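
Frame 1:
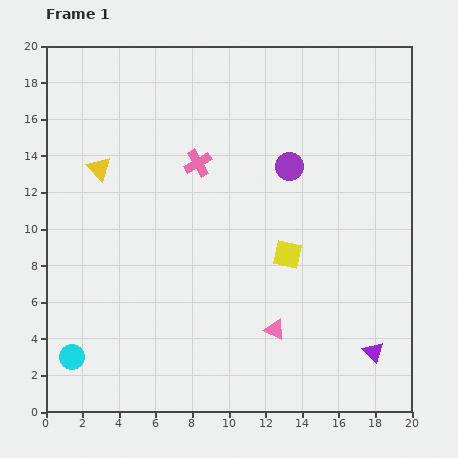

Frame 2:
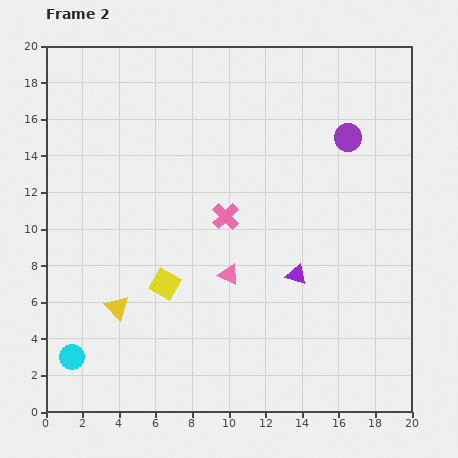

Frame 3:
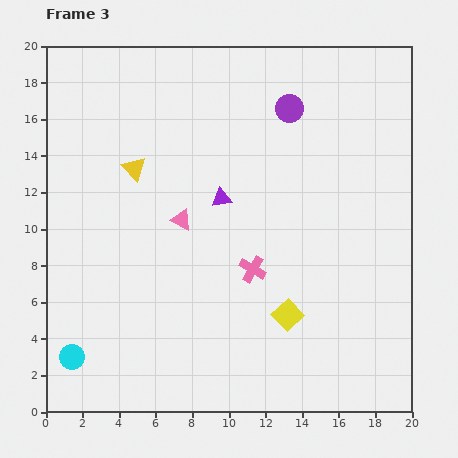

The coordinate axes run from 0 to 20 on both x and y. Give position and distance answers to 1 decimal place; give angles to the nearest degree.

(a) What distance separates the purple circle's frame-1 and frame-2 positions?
3.6

The purple circle moved from (13.3, 13.4) to (16.5, 15.0), a distance of √(3.2² + 1.6²) ≈ 3.6.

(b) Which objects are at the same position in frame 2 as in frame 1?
the cyan circle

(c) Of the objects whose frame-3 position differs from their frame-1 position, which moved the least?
the yellow triangle

(moved 1.9)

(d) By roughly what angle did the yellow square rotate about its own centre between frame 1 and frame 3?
35° clockwise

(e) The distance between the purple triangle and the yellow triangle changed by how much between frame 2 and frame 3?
-4.9

Distance in frame 2: 10.0. Distance in frame 3: 5.1.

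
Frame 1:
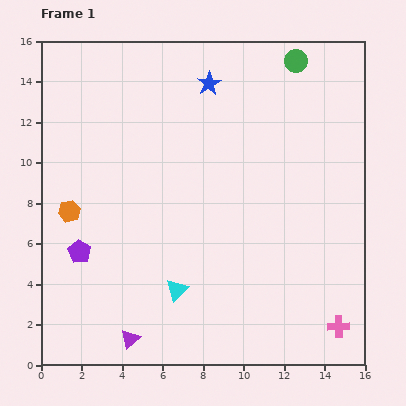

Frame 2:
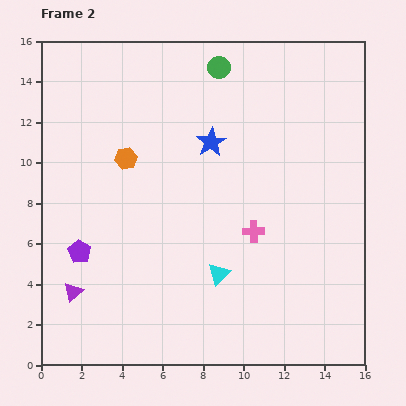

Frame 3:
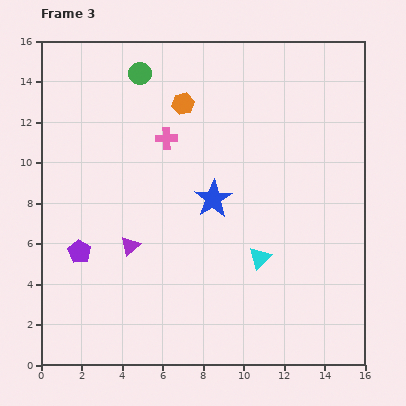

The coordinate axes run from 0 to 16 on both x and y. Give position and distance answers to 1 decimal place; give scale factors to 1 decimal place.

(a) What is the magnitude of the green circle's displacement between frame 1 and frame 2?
3.8

The green circle moved from (12.6, 15.0) to (8.8, 14.7), a distance of √(3.8² + 0.3²) ≈ 3.8.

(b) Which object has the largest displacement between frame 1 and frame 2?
the pink cross

(moved 6.3; next 3.8)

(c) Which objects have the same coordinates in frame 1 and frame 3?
the purple pentagon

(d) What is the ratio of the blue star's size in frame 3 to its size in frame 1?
1.6×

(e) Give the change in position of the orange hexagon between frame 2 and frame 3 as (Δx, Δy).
(2.8, 2.7)

The orange hexagon was at (4.2, 10.2) in frame 2 and (7.0, 12.9) in frame 3.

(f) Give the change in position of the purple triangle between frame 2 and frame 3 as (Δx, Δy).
(2.8, 2.3)

The purple triangle was at (1.6, 3.6) in frame 2 and (4.4, 5.9) in frame 3.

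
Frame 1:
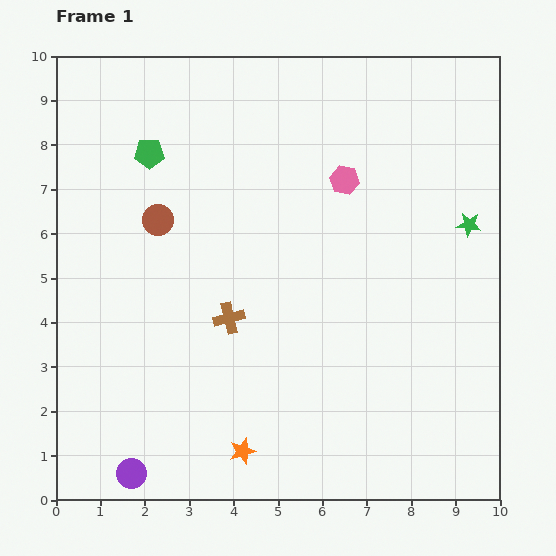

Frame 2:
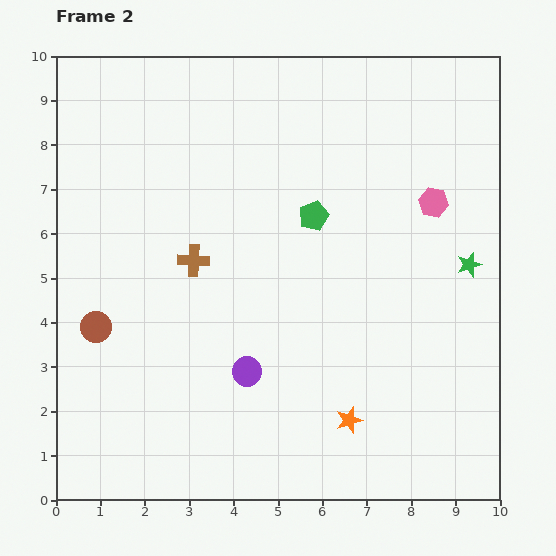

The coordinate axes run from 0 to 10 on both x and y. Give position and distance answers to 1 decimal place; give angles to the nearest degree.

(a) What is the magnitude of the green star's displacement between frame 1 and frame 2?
0.9

The green star moved from (9.3, 6.2) to (9.3, 5.3), a distance of √(0.0² + 0.9²) ≈ 0.9.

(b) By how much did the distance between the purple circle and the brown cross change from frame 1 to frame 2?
-1.3

Distance in frame 1: 4.1. Distance in frame 2: 2.8.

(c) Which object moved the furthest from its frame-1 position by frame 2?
the green pentagon

(moved 4.0; next 3.5)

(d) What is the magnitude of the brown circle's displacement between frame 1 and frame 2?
2.8

The brown circle moved from (2.3, 6.3) to (0.9, 3.9), a distance of √(1.4² + 2.4²) ≈ 2.8.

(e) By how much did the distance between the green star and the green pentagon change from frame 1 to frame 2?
-3.7

Distance in frame 1: 7.4. Distance in frame 2: 3.7.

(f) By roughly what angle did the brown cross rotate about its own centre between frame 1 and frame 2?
16° clockwise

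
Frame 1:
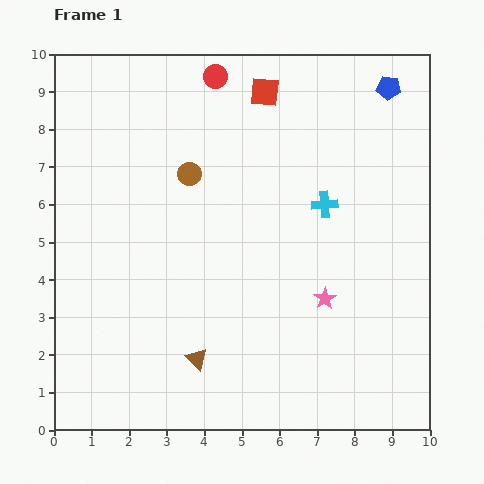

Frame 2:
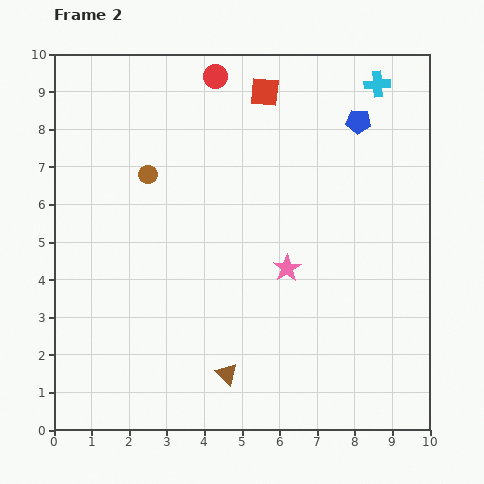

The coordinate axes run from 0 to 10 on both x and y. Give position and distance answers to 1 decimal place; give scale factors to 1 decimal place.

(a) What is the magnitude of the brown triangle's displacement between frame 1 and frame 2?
0.9

The brown triangle moved from (3.8, 1.9) to (4.6, 1.5), a distance of √(0.8² + 0.4²) ≈ 0.9.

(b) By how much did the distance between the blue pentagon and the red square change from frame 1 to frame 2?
-0.7

Distance in frame 1: 3.3. Distance in frame 2: 2.6.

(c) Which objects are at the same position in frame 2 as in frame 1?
the red circle, the red square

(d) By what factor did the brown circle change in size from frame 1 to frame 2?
0.8×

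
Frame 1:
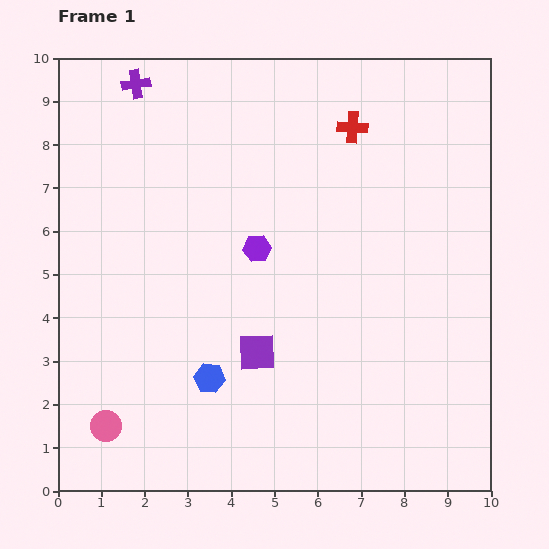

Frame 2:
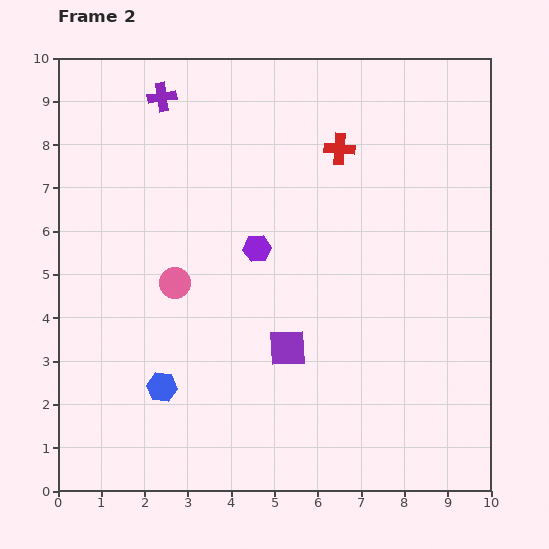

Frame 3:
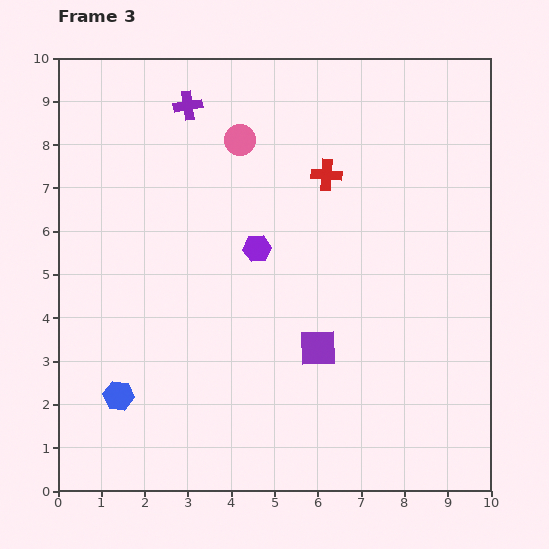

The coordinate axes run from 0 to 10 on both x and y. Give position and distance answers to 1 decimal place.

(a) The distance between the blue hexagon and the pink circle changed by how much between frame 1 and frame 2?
-0.2

Distance in frame 1: 2.6. Distance in frame 2: 2.4.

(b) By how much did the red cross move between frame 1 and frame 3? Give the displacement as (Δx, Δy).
(-0.6, -1.1)

The red cross was at (6.8, 8.4) in frame 1 and (6.2, 7.3) in frame 3.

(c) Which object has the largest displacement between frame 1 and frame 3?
the pink circle

(moved 7.3; next 2.1)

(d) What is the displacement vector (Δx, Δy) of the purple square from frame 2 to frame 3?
(0.7, 0.0)

The purple square was at (5.3, 3.3) in frame 2 and (6.0, 3.3) in frame 3.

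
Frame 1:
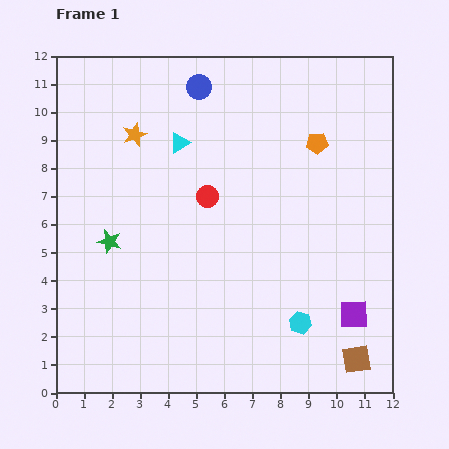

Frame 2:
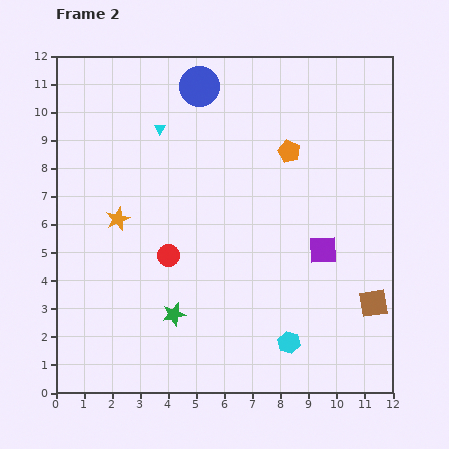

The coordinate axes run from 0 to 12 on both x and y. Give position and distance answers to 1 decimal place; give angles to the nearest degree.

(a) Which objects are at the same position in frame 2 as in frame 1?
the blue circle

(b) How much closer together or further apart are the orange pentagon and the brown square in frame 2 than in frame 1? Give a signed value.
-1.6

Distance in frame 1: 7.8. Distance in frame 2: 6.2.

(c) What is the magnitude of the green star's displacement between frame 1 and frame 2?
3.5

The green star moved from (1.9, 5.4) to (4.2, 2.8), a distance of √(2.3² + 2.6²) ≈ 3.5.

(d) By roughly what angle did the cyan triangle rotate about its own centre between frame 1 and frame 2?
27° counter-clockwise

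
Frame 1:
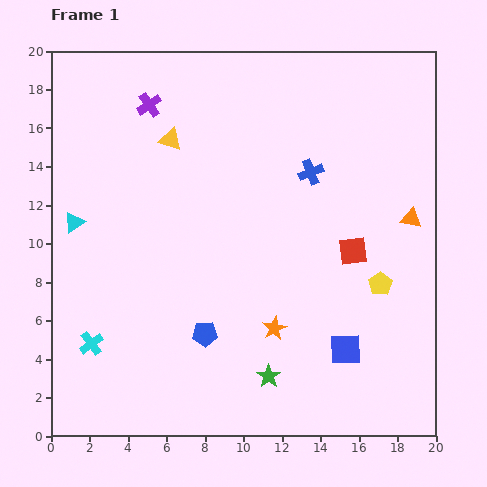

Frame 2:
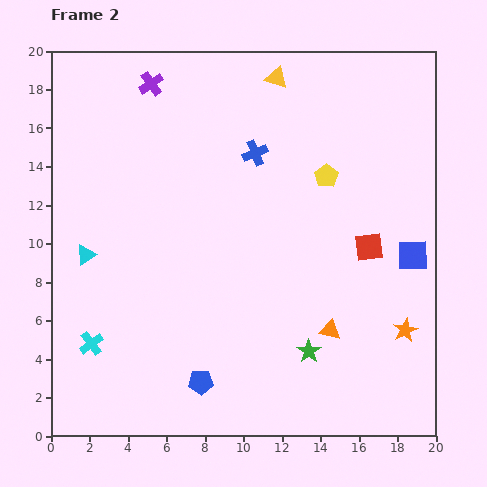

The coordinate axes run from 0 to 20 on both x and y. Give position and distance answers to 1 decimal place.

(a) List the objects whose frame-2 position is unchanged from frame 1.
the cyan cross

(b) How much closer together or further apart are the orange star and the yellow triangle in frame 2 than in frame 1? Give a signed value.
+3.5

Distance in frame 1: 11.2. Distance in frame 2: 14.7.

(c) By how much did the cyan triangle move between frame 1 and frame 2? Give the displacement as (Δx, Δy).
(0.6, -1.7)

The cyan triangle was at (1.2, 11.1) in frame 1 and (1.8, 9.4) in frame 2.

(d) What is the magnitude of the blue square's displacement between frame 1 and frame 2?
6.0

The blue square moved from (15.3, 4.5) to (18.8, 9.4), a distance of √(3.5² + 4.9²) ≈ 6.0.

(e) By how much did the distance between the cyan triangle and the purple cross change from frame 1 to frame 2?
+2.3

Distance in frame 1: 7.2. Distance in frame 2: 9.5.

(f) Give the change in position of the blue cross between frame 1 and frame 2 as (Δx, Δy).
(-2.9, 1.0)

The blue cross was at (13.5, 13.7) in frame 1 and (10.6, 14.7) in frame 2.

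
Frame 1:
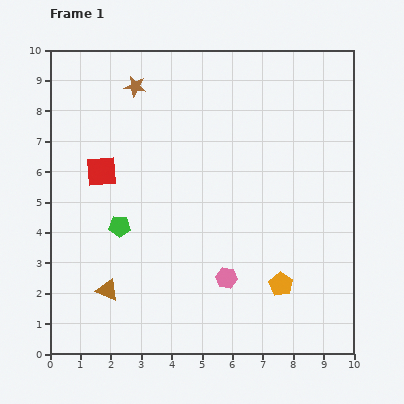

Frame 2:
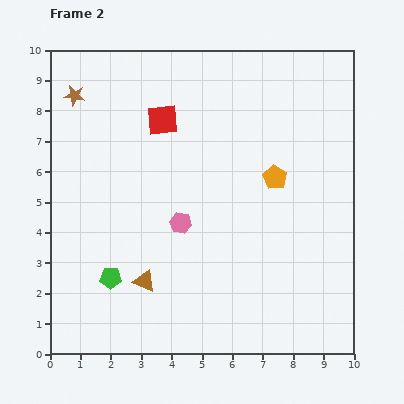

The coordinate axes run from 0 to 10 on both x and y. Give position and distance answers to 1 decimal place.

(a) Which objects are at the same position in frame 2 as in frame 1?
none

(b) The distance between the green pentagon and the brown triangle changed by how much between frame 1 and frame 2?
-1.0

Distance in frame 1: 2.1. Distance in frame 2: 1.1.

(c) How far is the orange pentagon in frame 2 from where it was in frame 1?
3.5

The orange pentagon moved from (7.6, 2.3) to (7.4, 5.8), a distance of √(0.2² + 3.5²) ≈ 3.5.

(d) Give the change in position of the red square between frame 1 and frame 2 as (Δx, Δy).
(2.0, 1.7)

The red square was at (1.7, 6.0) in frame 1 and (3.7, 7.7) in frame 2.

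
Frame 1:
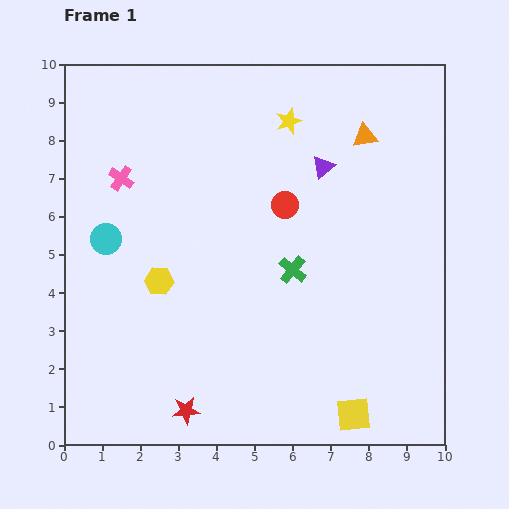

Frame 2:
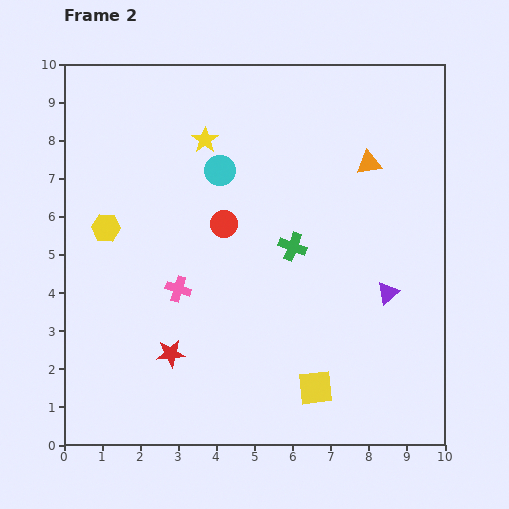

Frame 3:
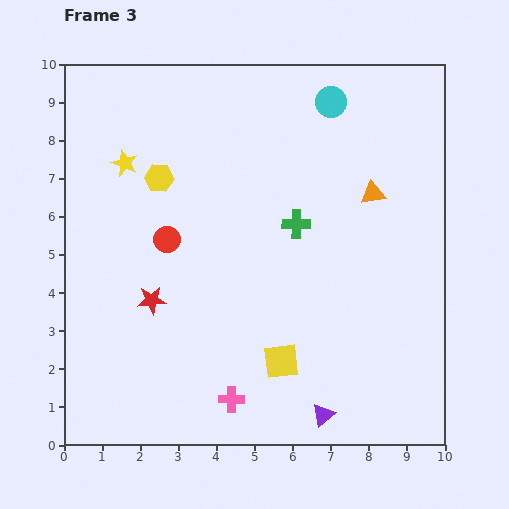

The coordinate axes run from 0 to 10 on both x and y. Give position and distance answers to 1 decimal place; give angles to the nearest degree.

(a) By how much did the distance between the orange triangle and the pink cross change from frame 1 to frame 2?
-0.5

Distance in frame 1: 6.5. Distance in frame 2: 6.0.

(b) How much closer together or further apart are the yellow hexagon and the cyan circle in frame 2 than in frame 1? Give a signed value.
+1.6

Distance in frame 1: 1.8. Distance in frame 2: 3.4.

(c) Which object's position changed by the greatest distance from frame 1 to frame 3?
the cyan circle

(moved 6.9; next 6.5)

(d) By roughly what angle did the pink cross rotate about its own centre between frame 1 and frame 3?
33° counter-clockwise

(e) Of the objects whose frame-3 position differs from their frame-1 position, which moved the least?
the green cross

(moved 1.2)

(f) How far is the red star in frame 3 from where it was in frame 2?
1.5

The red star moved from (2.8, 2.4) to (2.3, 3.8), a distance of √(0.5² + 1.4²) ≈ 1.5.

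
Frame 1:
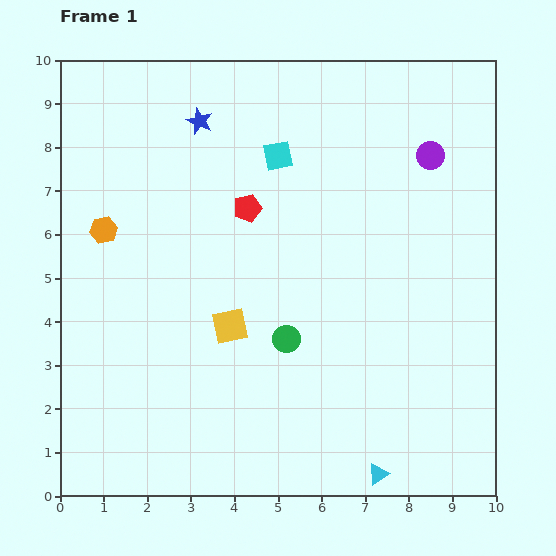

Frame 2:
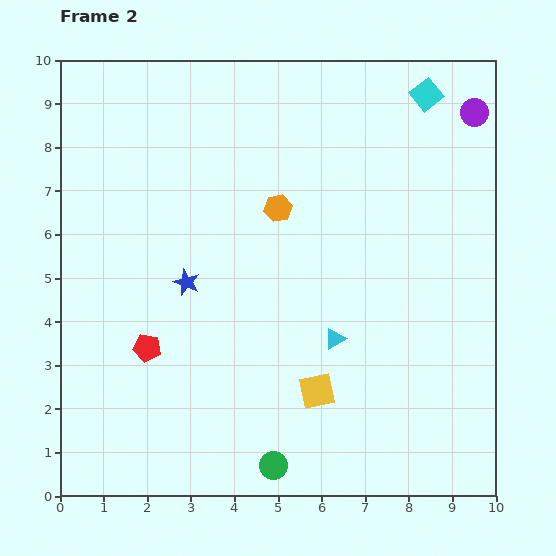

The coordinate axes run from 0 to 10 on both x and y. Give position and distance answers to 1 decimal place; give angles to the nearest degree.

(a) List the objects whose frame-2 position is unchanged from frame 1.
none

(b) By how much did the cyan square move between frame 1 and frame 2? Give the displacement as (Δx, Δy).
(3.4, 1.4)

The cyan square was at (5.0, 7.8) in frame 1 and (8.4, 9.2) in frame 2.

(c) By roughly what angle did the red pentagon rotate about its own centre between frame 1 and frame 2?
26° clockwise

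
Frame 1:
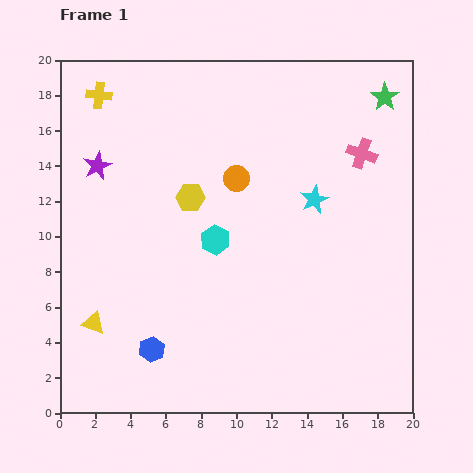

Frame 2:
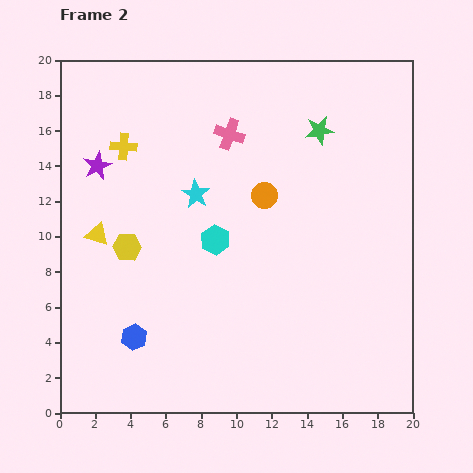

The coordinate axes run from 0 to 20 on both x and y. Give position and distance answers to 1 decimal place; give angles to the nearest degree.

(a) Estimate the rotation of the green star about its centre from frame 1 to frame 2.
27° clockwise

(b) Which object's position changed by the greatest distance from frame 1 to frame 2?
the pink cross

(moved 7.6; next 6.7)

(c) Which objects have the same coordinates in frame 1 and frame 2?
the purple star, the cyan hexagon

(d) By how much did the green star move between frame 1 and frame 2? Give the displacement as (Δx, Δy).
(-3.7, -1.9)

The green star was at (18.4, 17.9) in frame 1 and (14.7, 16.0) in frame 2.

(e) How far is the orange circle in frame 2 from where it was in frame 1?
1.9

The orange circle moved from (10.0, 13.3) to (11.6, 12.3), a distance of √(1.6² + 1.0²) ≈ 1.9.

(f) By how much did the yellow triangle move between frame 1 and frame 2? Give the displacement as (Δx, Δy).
(0.2, 5.0)

The yellow triangle was at (1.9, 5.1) in frame 1 and (2.1, 10.1) in frame 2.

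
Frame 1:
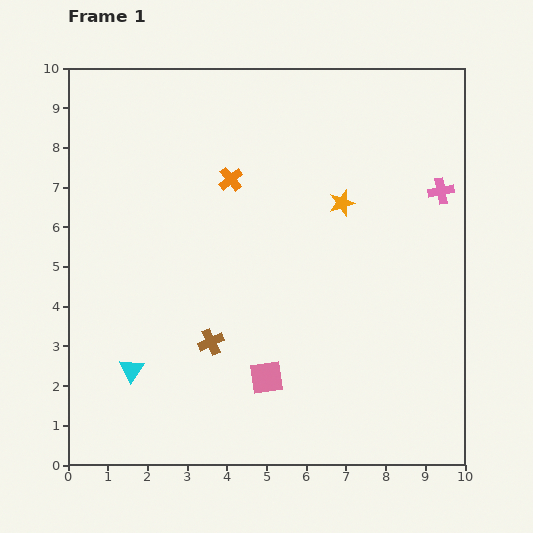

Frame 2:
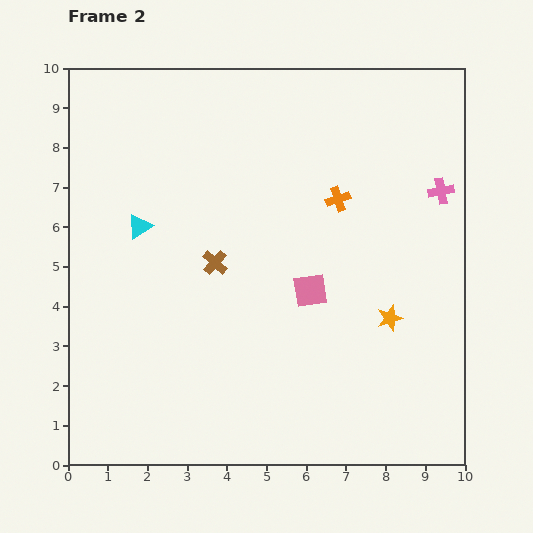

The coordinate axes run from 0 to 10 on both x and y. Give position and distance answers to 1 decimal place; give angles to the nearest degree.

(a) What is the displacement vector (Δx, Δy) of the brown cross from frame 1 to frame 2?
(0.1, 2.0)

The brown cross was at (3.6, 3.1) in frame 1 and (3.7, 5.1) in frame 2.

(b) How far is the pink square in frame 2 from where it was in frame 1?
2.5

The pink square moved from (5.0, 2.2) to (6.1, 4.4), a distance of √(1.1² + 2.2²) ≈ 2.5.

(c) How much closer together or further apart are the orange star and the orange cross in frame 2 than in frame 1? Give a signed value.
+0.4

Distance in frame 1: 2.9. Distance in frame 2: 3.3.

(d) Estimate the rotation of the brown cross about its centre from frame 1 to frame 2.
23° counter-clockwise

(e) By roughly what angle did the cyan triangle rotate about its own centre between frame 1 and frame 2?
22° clockwise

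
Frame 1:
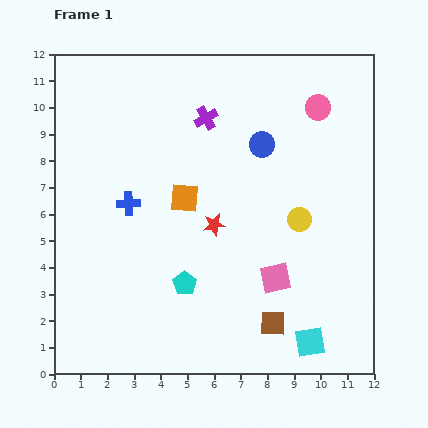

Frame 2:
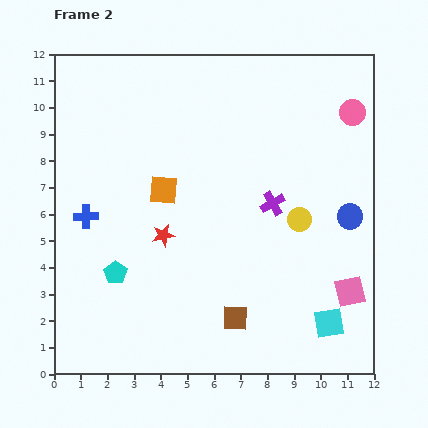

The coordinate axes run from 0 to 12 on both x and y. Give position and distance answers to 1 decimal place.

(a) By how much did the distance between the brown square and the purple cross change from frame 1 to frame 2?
-3.6

Distance in frame 1: 8.1. Distance in frame 2: 4.5.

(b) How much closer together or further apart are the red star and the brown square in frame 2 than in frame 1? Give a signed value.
-0.2

Distance in frame 1: 4.3. Distance in frame 2: 4.1.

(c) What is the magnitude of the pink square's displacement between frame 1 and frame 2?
2.8

The pink square moved from (8.3, 3.6) to (11.1, 3.1), a distance of √(2.8² + 0.5²) ≈ 2.8.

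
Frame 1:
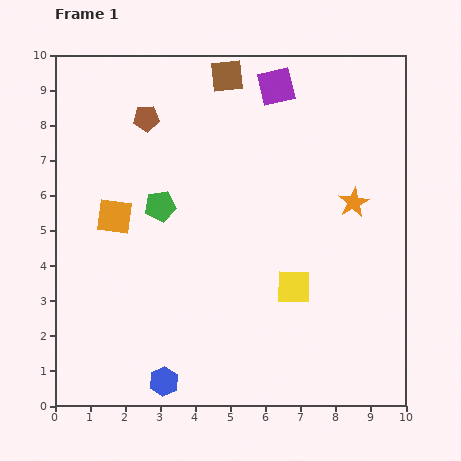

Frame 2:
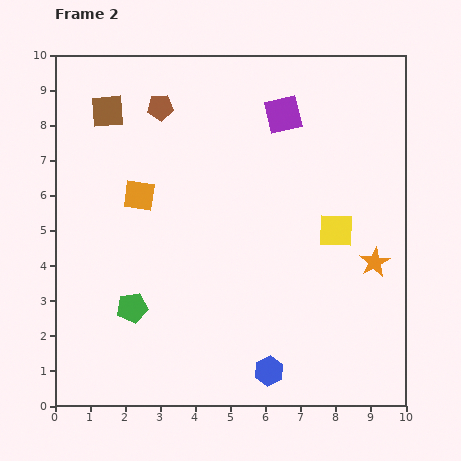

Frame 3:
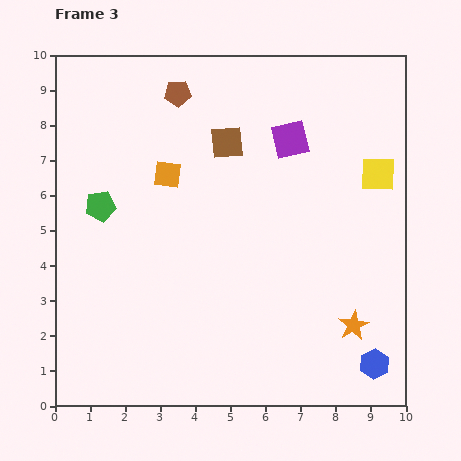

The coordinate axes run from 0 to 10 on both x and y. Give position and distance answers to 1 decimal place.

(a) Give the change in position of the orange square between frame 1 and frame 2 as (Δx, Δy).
(0.7, 0.6)

The orange square was at (1.7, 5.4) in frame 1 and (2.4, 6.0) in frame 2.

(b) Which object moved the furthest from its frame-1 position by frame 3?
the blue hexagon

(moved 6.0; next 4.0)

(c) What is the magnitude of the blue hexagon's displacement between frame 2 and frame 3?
3.0

The blue hexagon moved from (6.1, 1.0) to (9.1, 1.2), a distance of √(3.0² + 0.2²) ≈ 3.0.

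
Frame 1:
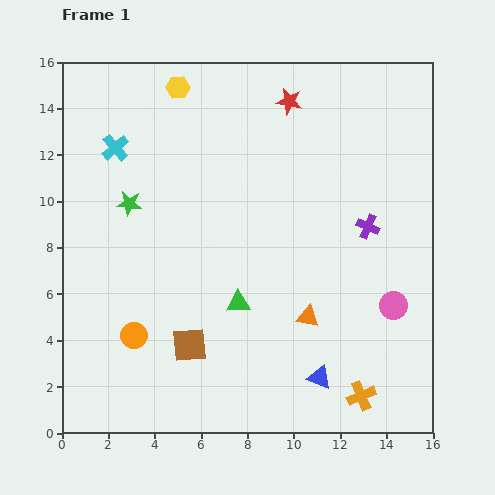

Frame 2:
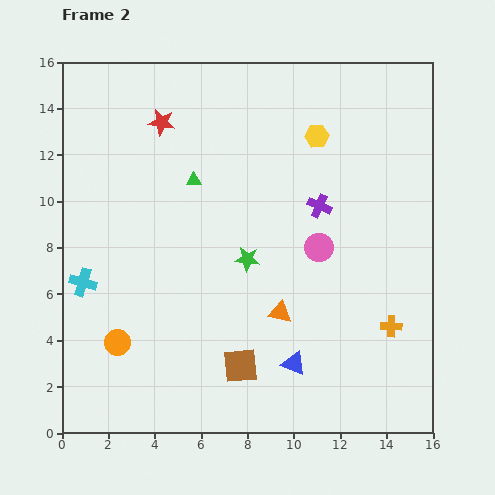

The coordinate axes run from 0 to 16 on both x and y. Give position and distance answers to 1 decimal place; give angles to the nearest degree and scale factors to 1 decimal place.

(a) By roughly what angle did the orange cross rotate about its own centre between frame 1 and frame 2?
25° clockwise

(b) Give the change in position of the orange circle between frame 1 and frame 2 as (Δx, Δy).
(-0.7, -0.3)

The orange circle was at (3.1, 4.2) in frame 1 and (2.4, 3.9) in frame 2.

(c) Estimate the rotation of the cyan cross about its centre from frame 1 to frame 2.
33° counter-clockwise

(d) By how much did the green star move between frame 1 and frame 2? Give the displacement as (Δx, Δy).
(5.1, -2.4)

The green star was at (2.9, 9.9) in frame 1 and (8.0, 7.5) in frame 2.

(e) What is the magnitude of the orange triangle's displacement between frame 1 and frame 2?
1.2

The orange triangle moved from (10.6, 5.0) to (9.4, 5.2), a distance of √(1.2² + 0.2²) ≈ 1.2.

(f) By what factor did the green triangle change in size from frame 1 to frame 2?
0.6×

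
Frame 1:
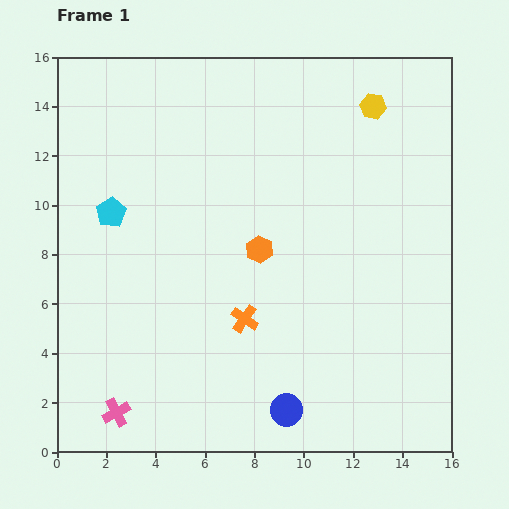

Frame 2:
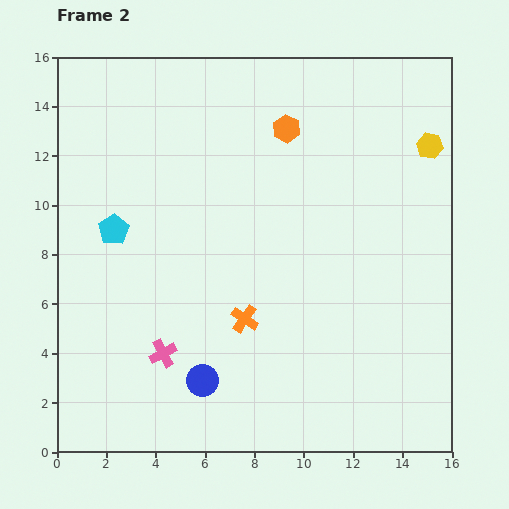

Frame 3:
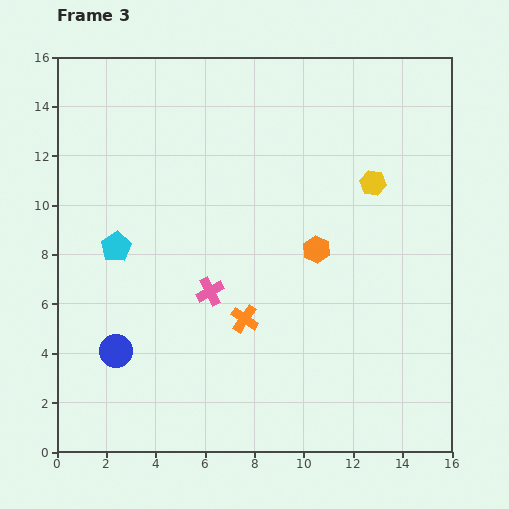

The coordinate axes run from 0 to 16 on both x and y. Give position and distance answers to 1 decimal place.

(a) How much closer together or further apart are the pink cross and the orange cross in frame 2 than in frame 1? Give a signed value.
-2.8

Distance in frame 1: 6.4. Distance in frame 2: 3.6.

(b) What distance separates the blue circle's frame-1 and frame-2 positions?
3.6

The blue circle moved from (9.3, 1.7) to (5.9, 2.9), a distance of √(3.4² + 1.2²) ≈ 3.6.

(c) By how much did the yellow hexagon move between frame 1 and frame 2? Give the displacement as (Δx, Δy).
(2.3, -1.6)

The yellow hexagon was at (12.8, 14.0) in frame 1 and (15.1, 12.4) in frame 2.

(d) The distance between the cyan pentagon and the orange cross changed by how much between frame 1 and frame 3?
-0.9

Distance in frame 1: 6.9. Distance in frame 3: 6.0.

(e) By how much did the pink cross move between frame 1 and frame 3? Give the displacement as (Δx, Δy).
(3.8, 4.9)

The pink cross was at (2.4, 1.6) in frame 1 and (6.2, 6.5) in frame 3.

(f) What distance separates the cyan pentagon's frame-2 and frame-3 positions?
0.7

The cyan pentagon moved from (2.3, 9.0) to (2.4, 8.3), a distance of √(0.1² + 0.7²) ≈ 0.7.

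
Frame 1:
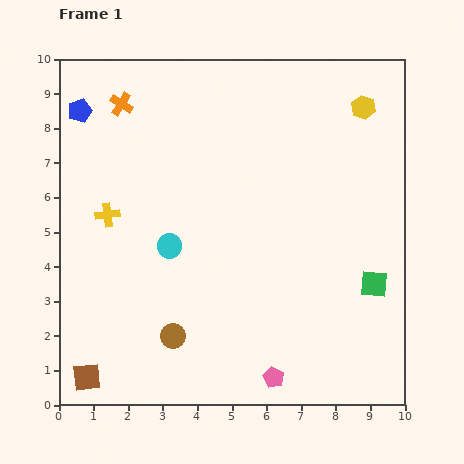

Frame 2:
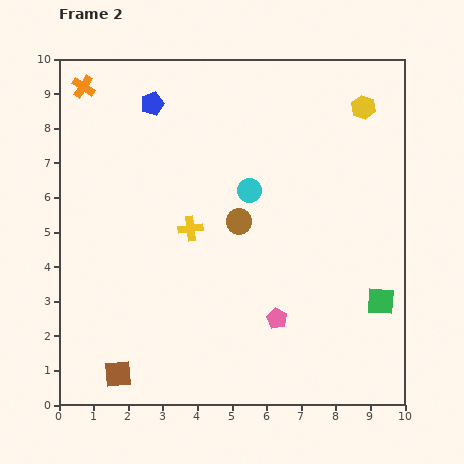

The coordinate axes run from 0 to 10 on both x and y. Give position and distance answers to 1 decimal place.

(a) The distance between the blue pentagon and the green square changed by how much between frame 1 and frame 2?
-1.2

Distance in frame 1: 9.9. Distance in frame 2: 8.7.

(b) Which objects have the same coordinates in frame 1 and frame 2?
the yellow hexagon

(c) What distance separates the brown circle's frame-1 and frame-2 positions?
3.8

The brown circle moved from (3.3, 2.0) to (5.2, 5.3), a distance of √(1.9² + 3.3²) ≈ 3.8.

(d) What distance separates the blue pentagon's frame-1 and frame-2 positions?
2.1

The blue pentagon moved from (0.6, 8.5) to (2.7, 8.7), a distance of √(2.1² + 0.2²) ≈ 2.1.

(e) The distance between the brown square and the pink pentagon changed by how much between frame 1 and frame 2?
-0.5

Distance in frame 1: 5.4. Distance in frame 2: 4.9.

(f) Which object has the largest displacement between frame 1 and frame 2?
the brown circle

(moved 3.8; next 2.8)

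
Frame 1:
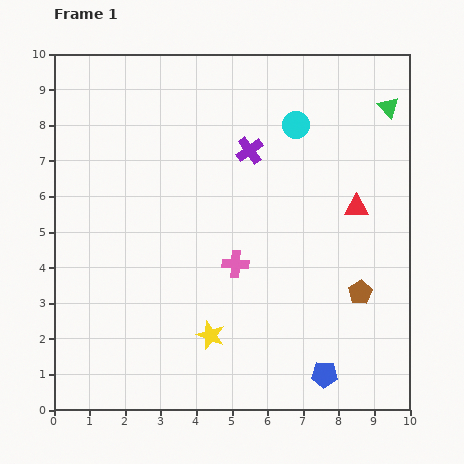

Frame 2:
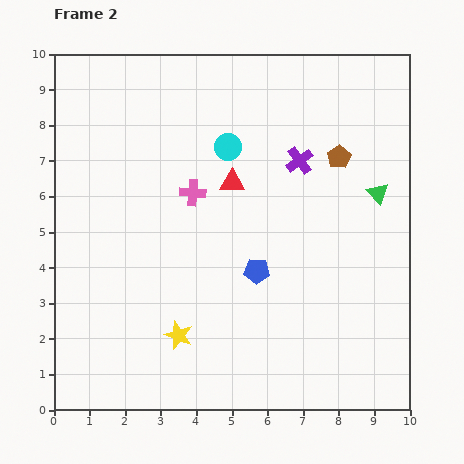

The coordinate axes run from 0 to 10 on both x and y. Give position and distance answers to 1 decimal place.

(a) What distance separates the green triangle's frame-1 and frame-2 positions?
2.4

The green triangle moved from (9.4, 8.5) to (9.1, 6.1), a distance of √(0.3² + 2.4²) ≈ 2.4.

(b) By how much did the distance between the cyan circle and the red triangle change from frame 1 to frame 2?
-1.9

Distance in frame 1: 2.9. Distance in frame 2: 1.0.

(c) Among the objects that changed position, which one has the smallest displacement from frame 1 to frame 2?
the yellow star

(moved 0.9)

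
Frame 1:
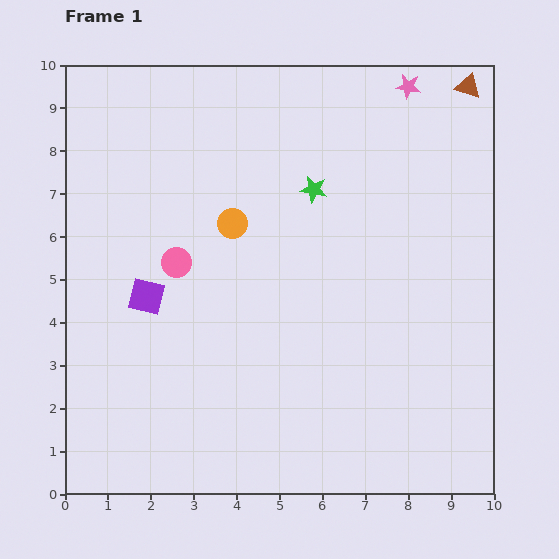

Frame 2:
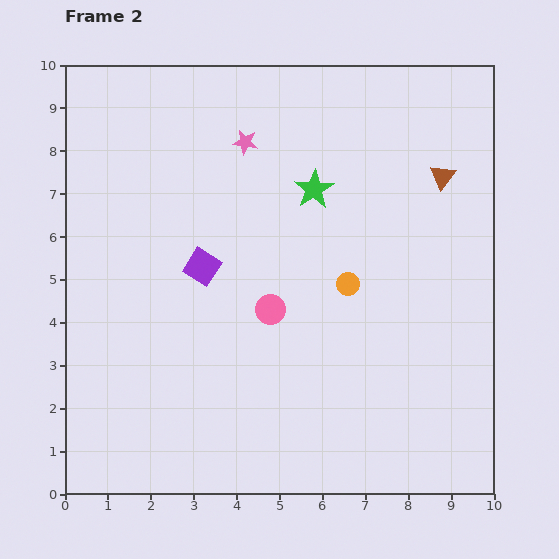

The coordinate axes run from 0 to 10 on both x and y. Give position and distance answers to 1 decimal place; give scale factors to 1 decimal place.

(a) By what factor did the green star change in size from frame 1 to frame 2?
1.5×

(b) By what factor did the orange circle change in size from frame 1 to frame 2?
0.8×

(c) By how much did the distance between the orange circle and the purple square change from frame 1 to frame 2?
+0.8

Distance in frame 1: 2.6. Distance in frame 2: 3.4.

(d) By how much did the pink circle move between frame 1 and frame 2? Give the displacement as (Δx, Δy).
(2.2, -1.1)

The pink circle was at (2.6, 5.4) in frame 1 and (4.8, 4.3) in frame 2.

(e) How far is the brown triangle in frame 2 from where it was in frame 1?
2.2

The brown triangle moved from (9.4, 9.5) to (8.8, 7.4), a distance of √(0.6² + 2.1²) ≈ 2.2.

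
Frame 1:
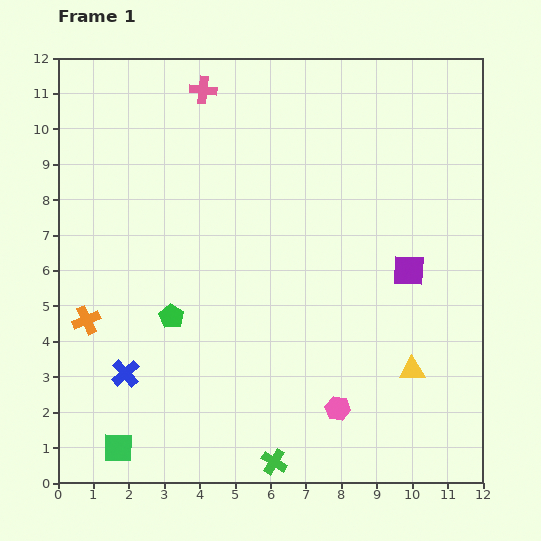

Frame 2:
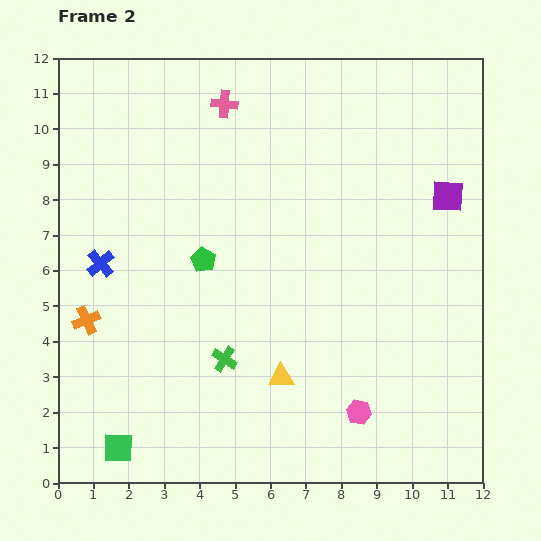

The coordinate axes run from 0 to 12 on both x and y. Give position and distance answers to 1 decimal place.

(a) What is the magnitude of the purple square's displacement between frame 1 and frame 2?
2.4

The purple square moved from (9.9, 6.0) to (11.0, 8.1), a distance of √(1.1² + 2.1²) ≈ 2.4.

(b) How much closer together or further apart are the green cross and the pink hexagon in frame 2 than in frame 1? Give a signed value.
+1.8

Distance in frame 1: 2.3. Distance in frame 2: 4.1.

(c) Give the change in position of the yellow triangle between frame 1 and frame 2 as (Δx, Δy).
(-3.7, -0.2)

The yellow triangle was at (10.0, 3.2) in frame 1 and (6.3, 3.0) in frame 2.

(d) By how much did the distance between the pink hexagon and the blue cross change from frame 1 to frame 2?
+2.3

Distance in frame 1: 6.1. Distance in frame 2: 8.4.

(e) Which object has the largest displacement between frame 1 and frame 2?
the yellow triangle

(moved 3.7; next 3.2)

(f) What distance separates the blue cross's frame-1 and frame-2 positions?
3.2

The blue cross moved from (1.9, 3.1) to (1.2, 6.2), a distance of √(0.7² + 3.1²) ≈ 3.2.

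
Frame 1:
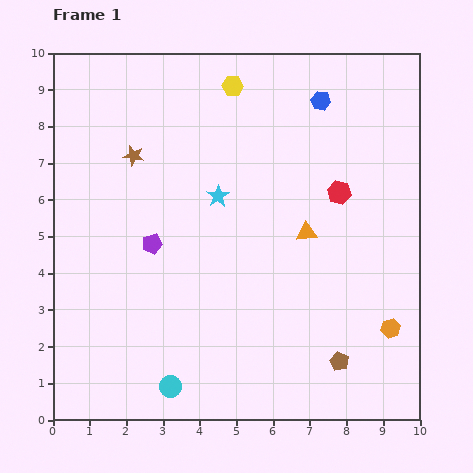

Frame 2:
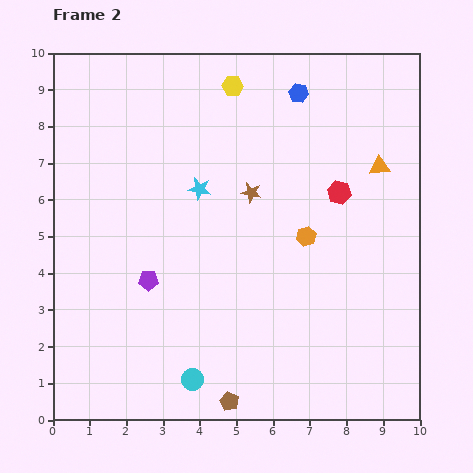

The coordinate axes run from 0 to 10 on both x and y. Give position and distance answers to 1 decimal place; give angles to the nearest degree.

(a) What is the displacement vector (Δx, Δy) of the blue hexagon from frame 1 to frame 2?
(-0.6, 0.2)

The blue hexagon was at (7.3, 8.7) in frame 1 and (6.7, 8.9) in frame 2.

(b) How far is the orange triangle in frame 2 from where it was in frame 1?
2.7

The orange triangle moved from (6.9, 5.1) to (8.9, 6.9), a distance of √(2.0² + 1.8²) ≈ 2.7.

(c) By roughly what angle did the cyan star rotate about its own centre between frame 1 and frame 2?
29° counter-clockwise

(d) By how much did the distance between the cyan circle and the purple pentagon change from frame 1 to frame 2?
-0.9

Distance in frame 1: 3.9. Distance in frame 2: 3.0.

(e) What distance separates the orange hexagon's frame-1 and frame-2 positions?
3.4

The orange hexagon moved from (9.2, 2.5) to (6.9, 5.0), a distance of √(2.3² + 2.5²) ≈ 3.4.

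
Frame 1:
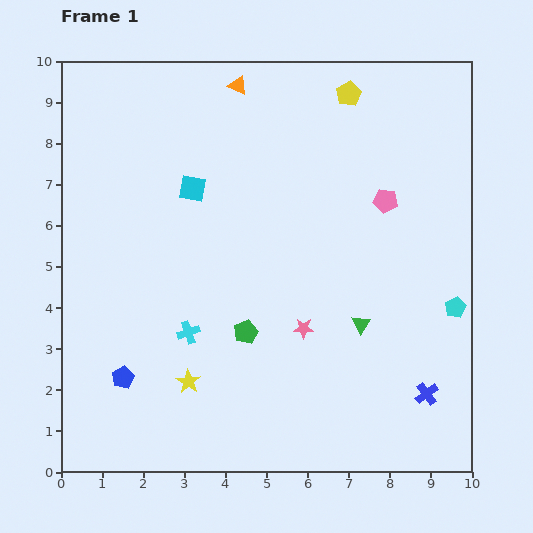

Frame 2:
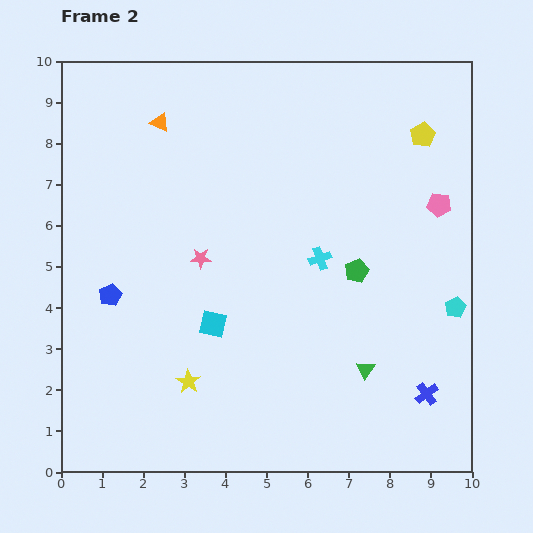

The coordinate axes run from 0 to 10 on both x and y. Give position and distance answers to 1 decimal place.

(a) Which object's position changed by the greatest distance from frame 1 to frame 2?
the cyan cross

(moved 3.7; next 3.3)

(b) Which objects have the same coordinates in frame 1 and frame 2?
the yellow star, the blue cross, the cyan pentagon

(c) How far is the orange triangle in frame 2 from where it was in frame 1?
2.1

The orange triangle moved from (4.3, 9.4) to (2.4, 8.5), a distance of √(1.9² + 0.9²) ≈ 2.1.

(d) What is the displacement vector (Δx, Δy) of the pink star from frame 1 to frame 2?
(-2.5, 1.7)

The pink star was at (5.9, 3.5) in frame 1 and (3.4, 5.2) in frame 2.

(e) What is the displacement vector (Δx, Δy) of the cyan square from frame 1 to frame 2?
(0.5, -3.3)

The cyan square was at (3.2, 6.9) in frame 1 and (3.7, 3.6) in frame 2.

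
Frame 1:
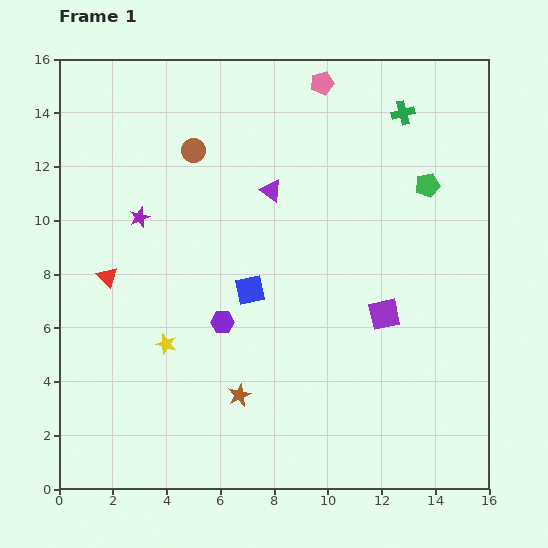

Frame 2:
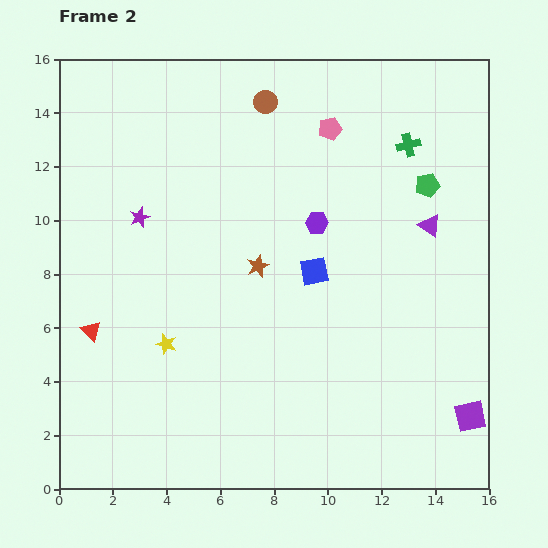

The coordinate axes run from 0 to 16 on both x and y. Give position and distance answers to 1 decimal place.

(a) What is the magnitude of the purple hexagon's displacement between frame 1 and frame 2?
5.1

The purple hexagon moved from (6.1, 6.2) to (9.6, 9.9), a distance of √(3.5² + 3.7²) ≈ 5.1.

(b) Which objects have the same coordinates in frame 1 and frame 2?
the green pentagon, the yellow star, the purple star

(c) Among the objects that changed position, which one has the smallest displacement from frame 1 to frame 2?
the green cross

(moved 1.2)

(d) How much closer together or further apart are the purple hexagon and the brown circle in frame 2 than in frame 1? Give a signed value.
-1.6

Distance in frame 1: 6.5. Distance in frame 2: 4.9.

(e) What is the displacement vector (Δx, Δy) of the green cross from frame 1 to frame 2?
(0.2, -1.2)

The green cross was at (12.8, 14.0) in frame 1 and (13.0, 12.8) in frame 2.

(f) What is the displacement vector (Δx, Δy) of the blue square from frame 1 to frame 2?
(2.4, 0.7)

The blue square was at (7.1, 7.4) in frame 1 and (9.5, 8.1) in frame 2.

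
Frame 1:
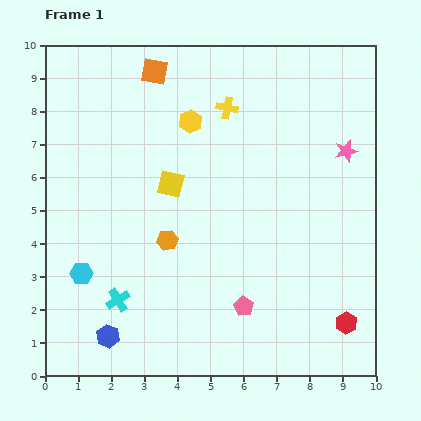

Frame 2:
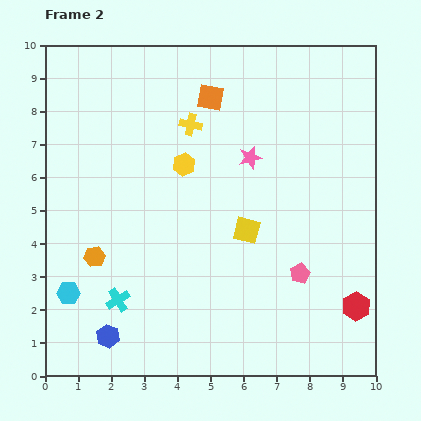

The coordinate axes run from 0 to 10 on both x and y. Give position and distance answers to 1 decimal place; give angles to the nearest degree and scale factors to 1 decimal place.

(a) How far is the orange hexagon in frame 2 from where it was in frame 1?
2.3

The orange hexagon moved from (3.7, 4.1) to (1.5, 3.6), a distance of √(2.2² + 0.5²) ≈ 2.3.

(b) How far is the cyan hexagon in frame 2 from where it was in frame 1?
0.7

The cyan hexagon moved from (1.1, 3.1) to (0.7, 2.5), a distance of √(0.4² + 0.6²) ≈ 0.7.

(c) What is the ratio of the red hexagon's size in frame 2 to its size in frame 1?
1.3×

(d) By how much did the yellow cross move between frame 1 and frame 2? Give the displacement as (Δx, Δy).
(-1.1, -0.5)

The yellow cross was at (5.5, 8.1) in frame 1 and (4.4, 7.6) in frame 2.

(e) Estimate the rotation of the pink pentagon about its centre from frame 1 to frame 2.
15° clockwise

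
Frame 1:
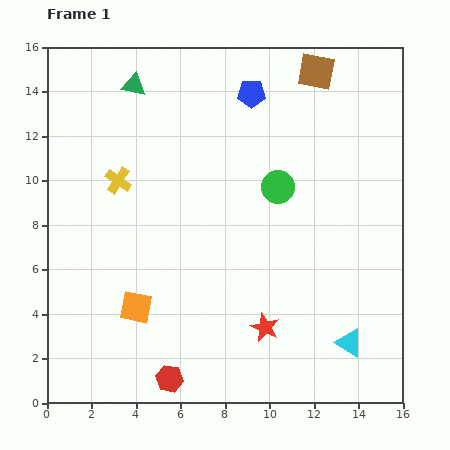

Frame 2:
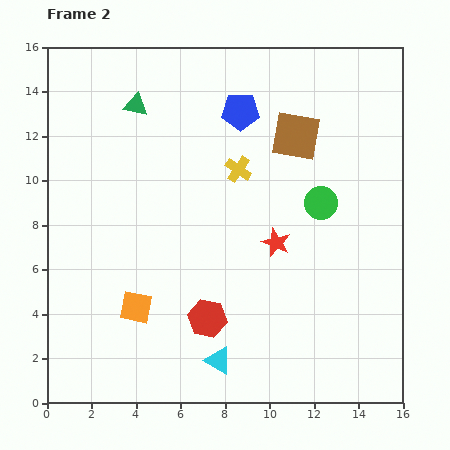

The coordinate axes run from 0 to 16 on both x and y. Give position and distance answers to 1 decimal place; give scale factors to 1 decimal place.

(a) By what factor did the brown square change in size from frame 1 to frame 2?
1.3×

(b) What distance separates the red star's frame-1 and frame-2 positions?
3.8

The red star moved from (9.8, 3.4) to (10.3, 7.2), a distance of √(0.5² + 3.8²) ≈ 3.8.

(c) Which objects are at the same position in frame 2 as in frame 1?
the orange square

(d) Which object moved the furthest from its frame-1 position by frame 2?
the cyan triangle

(moved 6.0; next 5.4)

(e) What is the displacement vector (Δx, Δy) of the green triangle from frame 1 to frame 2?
(0.1, -0.9)

The green triangle was at (3.9, 14.3) in frame 1 and (4.0, 13.4) in frame 2.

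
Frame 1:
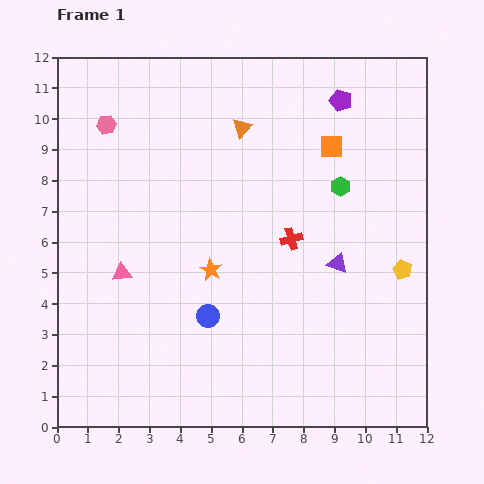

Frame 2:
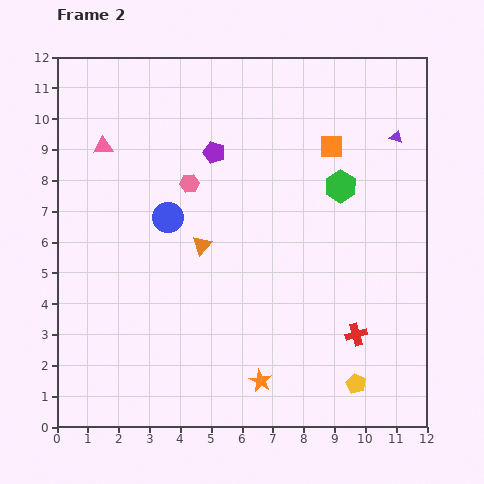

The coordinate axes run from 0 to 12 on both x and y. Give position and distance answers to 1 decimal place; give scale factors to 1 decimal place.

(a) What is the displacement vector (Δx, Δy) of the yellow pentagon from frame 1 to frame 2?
(-1.5, -3.7)

The yellow pentagon was at (11.2, 5.1) in frame 1 and (9.7, 1.4) in frame 2.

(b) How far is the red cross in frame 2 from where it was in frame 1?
3.7

The red cross moved from (7.6, 6.1) to (9.7, 3.0), a distance of √(2.1² + 3.1²) ≈ 3.7.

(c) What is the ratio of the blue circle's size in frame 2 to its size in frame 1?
1.4×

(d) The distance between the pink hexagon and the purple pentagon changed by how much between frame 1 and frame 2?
-6.3

Distance in frame 1: 7.6. Distance in frame 2: 1.3.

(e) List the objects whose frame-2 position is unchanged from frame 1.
the orange square, the green hexagon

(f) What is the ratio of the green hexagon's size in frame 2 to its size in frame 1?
1.6×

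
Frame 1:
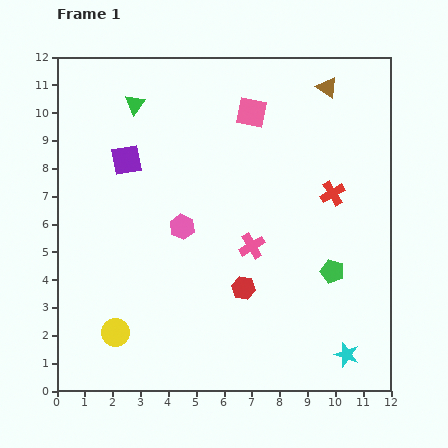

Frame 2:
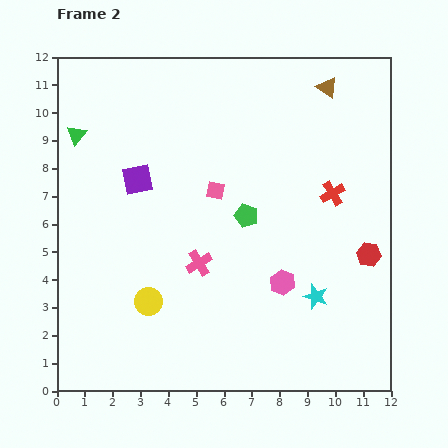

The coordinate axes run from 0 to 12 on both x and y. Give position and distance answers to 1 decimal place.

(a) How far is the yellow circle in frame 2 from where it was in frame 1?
1.6

The yellow circle moved from (2.1, 2.1) to (3.3, 3.2), a distance of √(1.2² + 1.1²) ≈ 1.6.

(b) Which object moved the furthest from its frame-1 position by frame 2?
the red hexagon

(moved 4.7; next 4.1)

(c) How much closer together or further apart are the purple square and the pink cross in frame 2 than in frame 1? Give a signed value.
-1.8

Distance in frame 1: 5.5. Distance in frame 2: 3.7.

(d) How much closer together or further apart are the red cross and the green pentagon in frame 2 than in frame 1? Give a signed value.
+0.4

Distance in frame 1: 2.8. Distance in frame 2: 3.2.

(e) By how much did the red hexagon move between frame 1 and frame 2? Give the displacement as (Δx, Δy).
(4.5, 1.2)

The red hexagon was at (6.7, 3.7) in frame 1 and (11.2, 4.9) in frame 2.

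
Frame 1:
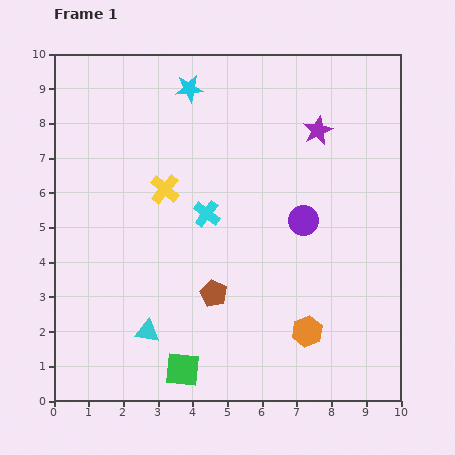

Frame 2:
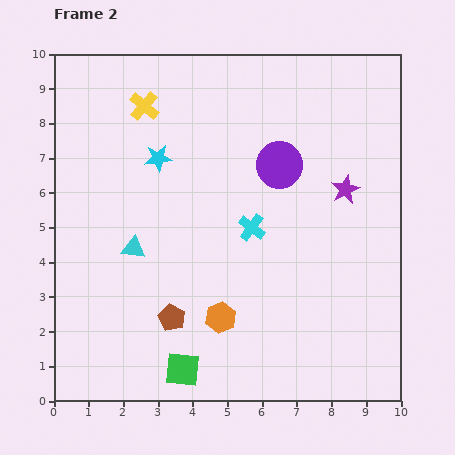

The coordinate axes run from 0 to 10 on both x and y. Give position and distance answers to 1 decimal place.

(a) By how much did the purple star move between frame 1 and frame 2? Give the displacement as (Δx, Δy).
(0.8, -1.7)

The purple star was at (7.6, 7.8) in frame 1 and (8.4, 6.1) in frame 2.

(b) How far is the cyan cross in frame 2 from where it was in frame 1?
1.4

The cyan cross moved from (4.4, 5.4) to (5.7, 5.0), a distance of √(1.3² + 0.4²) ≈ 1.4.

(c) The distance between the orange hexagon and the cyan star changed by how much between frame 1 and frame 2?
-2.9

Distance in frame 1: 7.8. Distance in frame 2: 4.9.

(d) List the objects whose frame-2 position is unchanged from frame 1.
the green square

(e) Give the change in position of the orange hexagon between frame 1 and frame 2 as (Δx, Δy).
(-2.5, 0.4)

The orange hexagon was at (7.3, 2.0) in frame 1 and (4.8, 2.4) in frame 2.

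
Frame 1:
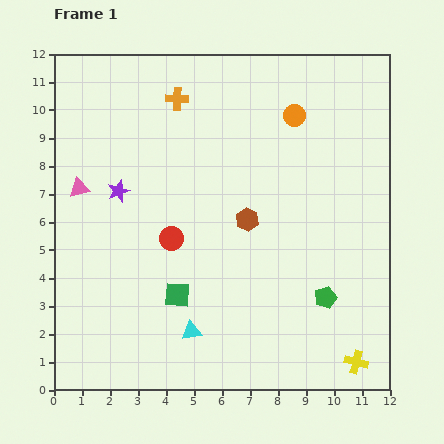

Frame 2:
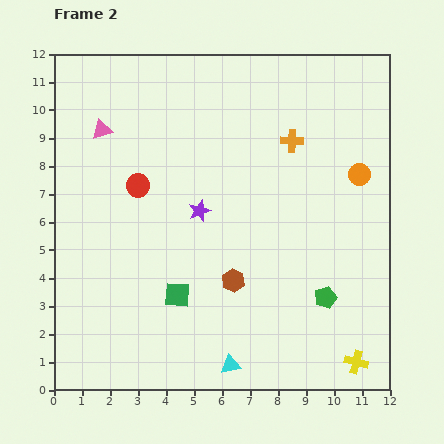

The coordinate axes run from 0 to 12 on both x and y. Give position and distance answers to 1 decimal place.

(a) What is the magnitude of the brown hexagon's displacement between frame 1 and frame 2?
2.3

The brown hexagon moved from (6.9, 6.1) to (6.4, 3.9), a distance of √(0.5² + 2.2²) ≈ 2.3.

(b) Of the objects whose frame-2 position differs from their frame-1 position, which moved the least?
the cyan triangle

(moved 1.8)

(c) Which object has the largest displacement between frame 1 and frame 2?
the orange cross

(moved 4.4; next 3.1)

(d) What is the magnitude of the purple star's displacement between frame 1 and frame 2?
3.0

The purple star moved from (2.3, 7.1) to (5.2, 6.4), a distance of √(2.9² + 0.7²) ≈ 3.0.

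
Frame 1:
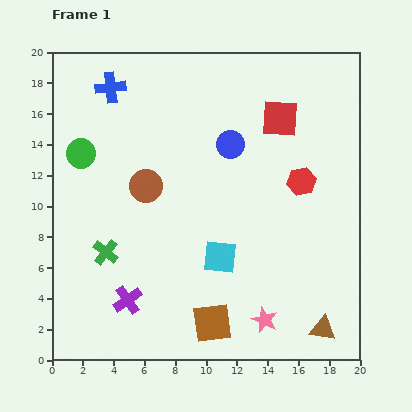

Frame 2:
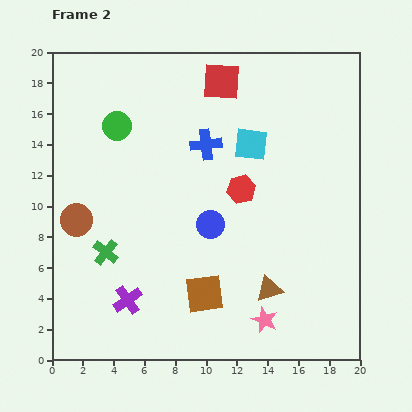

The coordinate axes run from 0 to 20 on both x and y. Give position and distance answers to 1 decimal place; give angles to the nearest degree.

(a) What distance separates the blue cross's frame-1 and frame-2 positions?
7.2

The blue cross moved from (3.8, 17.7) to (10.0, 14.0), a distance of √(6.2² + 3.7²) ≈ 7.2.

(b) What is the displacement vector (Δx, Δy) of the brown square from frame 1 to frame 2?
(-0.5, 1.9)

The brown square was at (10.4, 2.4) in frame 1 and (9.9, 4.3) in frame 2.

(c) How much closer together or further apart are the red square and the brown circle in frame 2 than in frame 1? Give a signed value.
+3.3

Distance in frame 1: 9.7. Distance in frame 2: 13.0.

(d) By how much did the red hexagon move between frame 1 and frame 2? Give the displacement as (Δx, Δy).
(-3.9, -0.5)

The red hexagon was at (16.2, 11.6) in frame 1 and (12.3, 11.1) in frame 2.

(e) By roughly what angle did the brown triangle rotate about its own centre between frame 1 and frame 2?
28° counter-clockwise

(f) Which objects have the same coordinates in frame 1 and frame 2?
the pink star, the purple cross, the green cross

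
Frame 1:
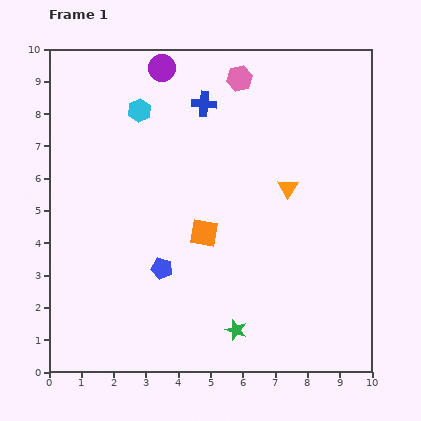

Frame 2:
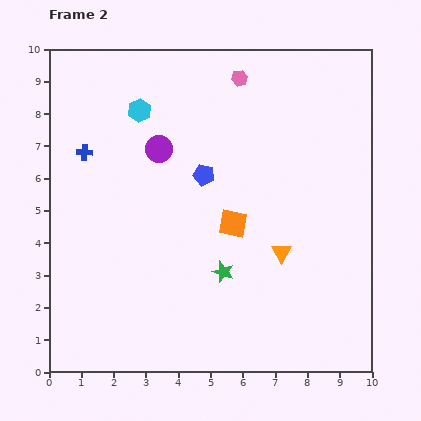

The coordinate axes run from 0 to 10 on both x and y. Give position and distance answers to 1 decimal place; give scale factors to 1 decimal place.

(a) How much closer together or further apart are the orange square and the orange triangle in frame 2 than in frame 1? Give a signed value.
-1.3

Distance in frame 1: 3.0. Distance in frame 2: 1.7.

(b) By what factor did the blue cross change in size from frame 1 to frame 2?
0.6×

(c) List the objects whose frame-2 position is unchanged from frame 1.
the pink hexagon, the cyan hexagon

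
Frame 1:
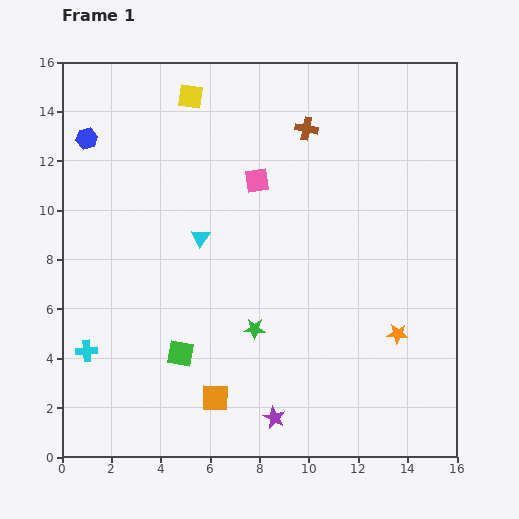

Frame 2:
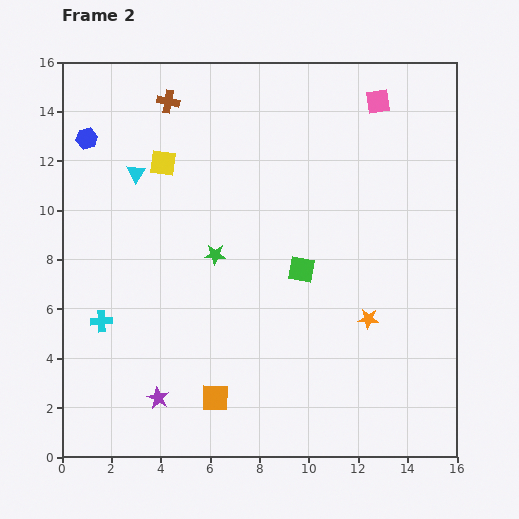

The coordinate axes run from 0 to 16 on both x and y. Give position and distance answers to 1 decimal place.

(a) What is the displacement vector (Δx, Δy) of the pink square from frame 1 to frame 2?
(4.9, 3.2)

The pink square was at (7.9, 11.2) in frame 1 and (12.8, 14.4) in frame 2.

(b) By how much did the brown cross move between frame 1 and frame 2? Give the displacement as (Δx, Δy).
(-5.6, 1.1)

The brown cross was at (9.9, 13.3) in frame 1 and (4.3, 14.4) in frame 2.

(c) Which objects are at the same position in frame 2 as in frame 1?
the orange square, the blue hexagon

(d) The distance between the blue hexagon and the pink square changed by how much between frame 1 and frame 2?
+4.8

Distance in frame 1: 7.1. Distance in frame 2: 11.9.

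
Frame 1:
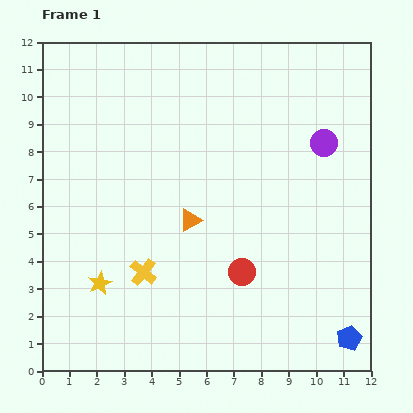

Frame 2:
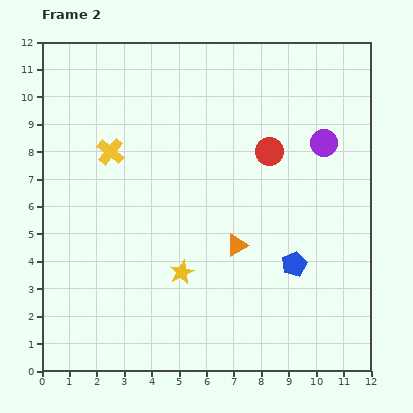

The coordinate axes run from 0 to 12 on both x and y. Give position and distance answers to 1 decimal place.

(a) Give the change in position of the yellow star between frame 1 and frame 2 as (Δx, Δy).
(3.0, 0.4)

The yellow star was at (2.1, 3.2) in frame 1 and (5.1, 3.6) in frame 2.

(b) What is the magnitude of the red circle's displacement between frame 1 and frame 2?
4.5

The red circle moved from (7.3, 3.6) to (8.3, 8.0), a distance of √(1.0² + 4.4²) ≈ 4.5.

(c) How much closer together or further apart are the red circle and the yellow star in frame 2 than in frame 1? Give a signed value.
+0.2

Distance in frame 1: 5.2. Distance in frame 2: 5.4.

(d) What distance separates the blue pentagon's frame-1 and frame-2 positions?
3.4

The blue pentagon moved from (11.2, 1.2) to (9.2, 3.9), a distance of √(2.0² + 2.7²) ≈ 3.4.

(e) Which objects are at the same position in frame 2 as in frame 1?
the purple circle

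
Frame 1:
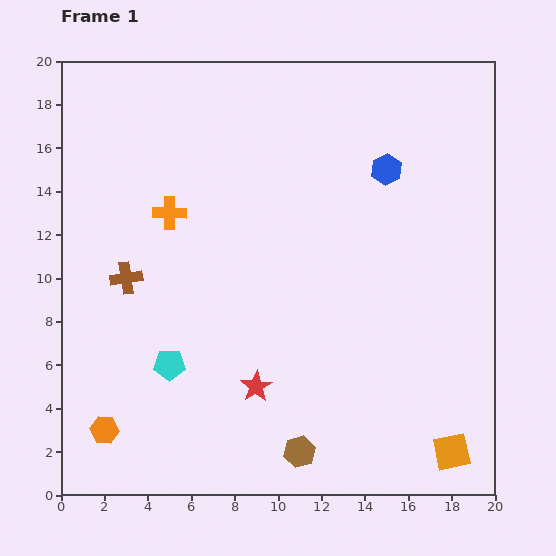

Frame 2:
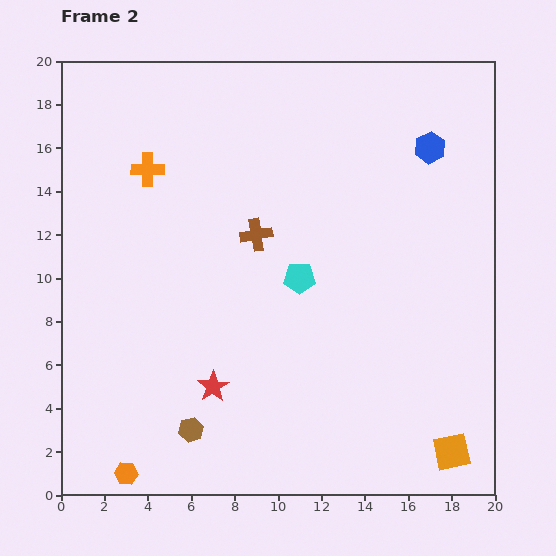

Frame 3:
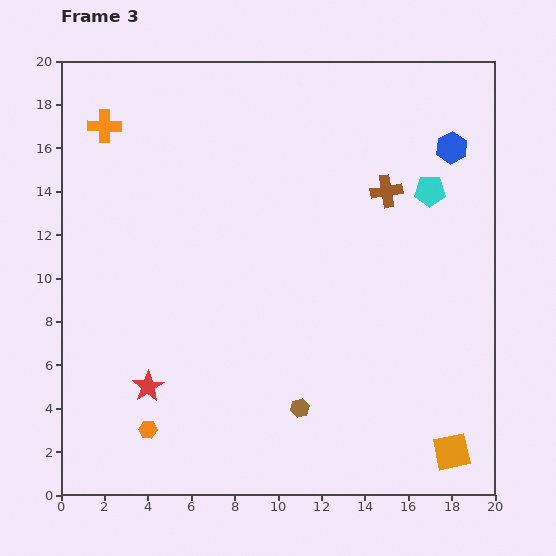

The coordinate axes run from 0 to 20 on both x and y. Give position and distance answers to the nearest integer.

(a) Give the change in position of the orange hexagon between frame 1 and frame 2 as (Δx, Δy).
(1, -2)

The orange hexagon was at (2, 3) in frame 1 and (3, 1) in frame 2.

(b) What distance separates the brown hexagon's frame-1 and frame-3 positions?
2

The brown hexagon moved from (11, 2) to (11, 4), a distance of √(0² + 2²) ≈ 2.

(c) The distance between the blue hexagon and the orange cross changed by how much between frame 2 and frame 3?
+3

Distance in frame 2: 13. Distance in frame 3: 16.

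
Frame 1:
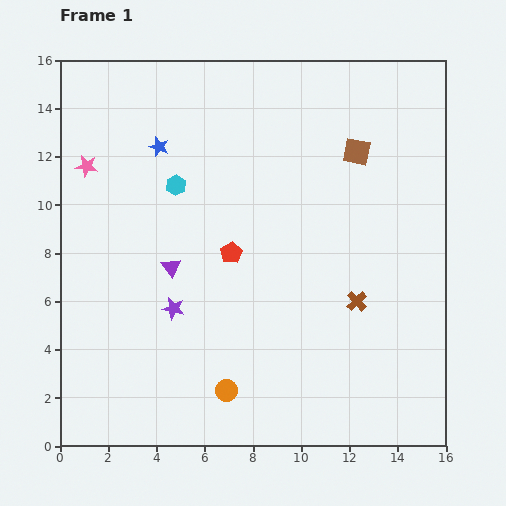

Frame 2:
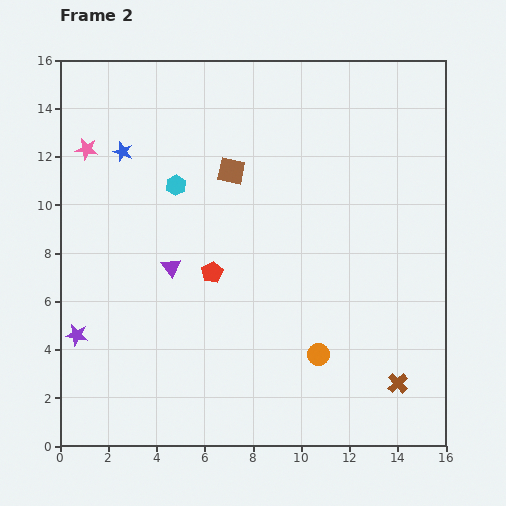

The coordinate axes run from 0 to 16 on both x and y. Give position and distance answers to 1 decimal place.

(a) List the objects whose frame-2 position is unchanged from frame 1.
the cyan hexagon, the purple triangle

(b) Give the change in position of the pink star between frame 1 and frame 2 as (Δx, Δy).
(0.0, 0.7)

The pink star was at (1.1, 11.6) in frame 1 and (1.1, 12.3) in frame 2.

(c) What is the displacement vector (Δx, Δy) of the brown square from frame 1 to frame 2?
(-5.2, -0.8)

The brown square was at (12.3, 12.2) in frame 1 and (7.1, 11.4) in frame 2.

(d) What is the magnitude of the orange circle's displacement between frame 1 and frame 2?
4.1

The orange circle moved from (6.9, 2.3) to (10.7, 3.8), a distance of √(3.8² + 1.5²) ≈ 4.1.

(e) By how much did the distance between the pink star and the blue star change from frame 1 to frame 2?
-1.6

Distance in frame 1: 3.1. Distance in frame 2: 1.5.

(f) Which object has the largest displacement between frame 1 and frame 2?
the brown square

(moved 5.3; next 4.1)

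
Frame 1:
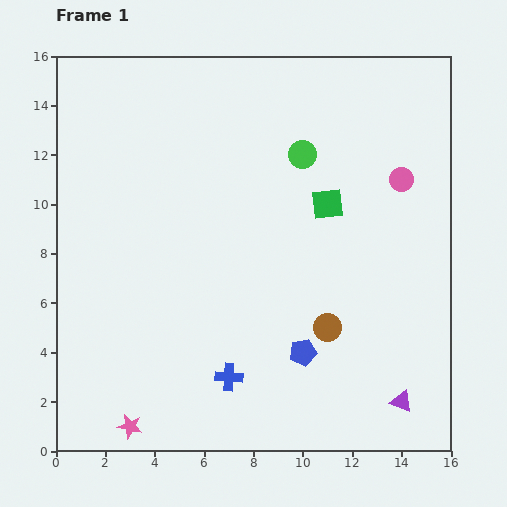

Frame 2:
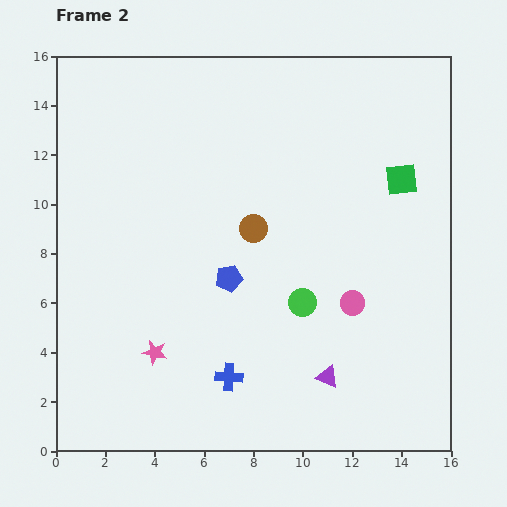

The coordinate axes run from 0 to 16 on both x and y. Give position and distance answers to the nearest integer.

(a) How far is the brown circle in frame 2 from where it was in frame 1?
5

The brown circle moved from (11, 5) to (8, 9), a distance of √(3² + 4²) ≈ 5.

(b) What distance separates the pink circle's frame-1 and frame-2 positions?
5

The pink circle moved from (14, 11) to (12, 6), a distance of √(2² + 5²) ≈ 5.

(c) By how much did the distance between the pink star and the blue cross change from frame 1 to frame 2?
-1

Distance in frame 1: 4. Distance in frame 2: 3.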